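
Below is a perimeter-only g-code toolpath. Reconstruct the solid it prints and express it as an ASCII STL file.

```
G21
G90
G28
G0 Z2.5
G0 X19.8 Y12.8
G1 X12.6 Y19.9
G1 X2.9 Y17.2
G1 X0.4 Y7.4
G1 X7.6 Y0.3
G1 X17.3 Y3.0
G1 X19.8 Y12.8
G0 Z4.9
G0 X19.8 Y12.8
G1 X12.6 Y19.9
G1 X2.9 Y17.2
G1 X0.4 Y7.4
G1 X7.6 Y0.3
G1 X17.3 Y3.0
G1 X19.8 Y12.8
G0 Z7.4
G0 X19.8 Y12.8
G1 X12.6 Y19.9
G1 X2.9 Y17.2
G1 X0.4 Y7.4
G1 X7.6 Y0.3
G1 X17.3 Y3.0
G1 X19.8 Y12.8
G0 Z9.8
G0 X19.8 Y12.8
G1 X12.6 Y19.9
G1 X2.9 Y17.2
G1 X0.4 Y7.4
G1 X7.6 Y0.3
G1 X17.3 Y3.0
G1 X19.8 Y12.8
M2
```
solid part
  facet normal 0.0000 0.0000 -1.0000
    outer loop
      vertex 2.9 17.2 0.0
      vertex 12.6 19.9 0.0
      vertex 19.8 12.8 0.0
    endloop
  endfacet
  facet normal 0.0000 0.0000 -1.0000
    outer loop
      vertex 0.4 7.4 0.0
      vertex 2.9 17.2 0.0
      vertex 19.8 12.8 0.0
    endloop
  endfacet
  facet normal 0.0000 0.0000 -1.0000
    outer loop
      vertex 7.6 0.3 0.0
      vertex 0.4 7.4 0.0
      vertex 19.8 12.8 0.0
    endloop
  endfacet
  facet normal 0.0000 0.0000 -1.0000
    outer loop
      vertex 17.3 3.0 0.0
      vertex 7.6 0.3 0.0
      vertex 19.8 12.8 0.0
    endloop
  endfacet
  facet normal 0.0000 0.0000 1.0000
    outer loop
      vertex 19.8 12.8 9.8
      vertex 12.6 19.9 9.8
      vertex 2.9 17.2 9.8
    endloop
  endfacet
  facet normal 0.0000 0.0000 1.0000
    outer loop
      vertex 19.8 12.8 9.8
      vertex 2.9 17.2 9.8
      vertex 0.4 7.4 9.8
    endloop
  endfacet
  facet normal 0.0000 0.0000 1.0000
    outer loop
      vertex 19.8 12.8 9.8
      vertex 0.4 7.4 9.8
      vertex 7.6 0.3 9.8
    endloop
  endfacet
  facet normal 0.0000 0.0000 1.0000
    outer loop
      vertex 19.8 12.8 9.8
      vertex 7.6 0.3 9.8
      vertex 17.3 3.0 9.8
    endloop
  endfacet
  facet normal 0.7021 0.7120 0.0000
    outer loop
      vertex 19.8 12.8 0.0
      vertex 12.6 19.9 0.0
      vertex 12.6 19.9 9.8
    endloop
  endfacet
  facet normal 0.7021 0.7120 0.0000
    outer loop
      vertex 19.8 12.8 0.0
      vertex 12.6 19.9 9.8
      vertex 19.8 12.8 9.8
    endloop
  endfacet
  facet normal -0.2682 0.9634 0.0000
    outer loop
      vertex 12.6 19.9 0.0
      vertex 2.9 17.2 0.0
      vertex 2.9 17.2 9.8
    endloop
  endfacet
  facet normal -0.2682 0.9634 0.0000
    outer loop
      vertex 12.6 19.9 0.0
      vertex 2.9 17.2 9.8
      vertex 12.6 19.9 9.8
    endloop
  endfacet
  facet normal -0.9690 0.2472 0.0000
    outer loop
      vertex 2.9 17.2 0.0
      vertex 0.4 7.4 0.0
      vertex 0.4 7.4 9.8
    endloop
  endfacet
  facet normal -0.9690 0.2472 0.0000
    outer loop
      vertex 2.9 17.2 0.0
      vertex 0.4 7.4 9.8
      vertex 2.9 17.2 9.8
    endloop
  endfacet
  facet normal -0.7021 -0.7120 0.0000
    outer loop
      vertex 0.4 7.4 0.0
      vertex 7.6 0.3 0.0
      vertex 7.6 0.3 9.8
    endloop
  endfacet
  facet normal -0.7021 -0.7120 0.0000
    outer loop
      vertex 0.4 7.4 0.0
      vertex 7.6 0.3 9.8
      vertex 0.4 7.4 9.8
    endloop
  endfacet
  facet normal 0.2682 -0.9634 0.0000
    outer loop
      vertex 7.6 0.3 0.0
      vertex 17.3 3.0 0.0
      vertex 17.3 3.0 9.8
    endloop
  endfacet
  facet normal 0.2682 -0.9634 0.0000
    outer loop
      vertex 7.6 0.3 0.0
      vertex 17.3 3.0 9.8
      vertex 7.6 0.3 9.8
    endloop
  endfacet
  facet normal 0.9690 -0.2472 0.0000
    outer loop
      vertex 17.3 3.0 0.0
      vertex 19.8 12.8 0.0
      vertex 19.8 12.8 9.8
    endloop
  endfacet
  facet normal 0.9690 -0.2472 0.0000
    outer loop
      vertex 17.3 3.0 0.0
      vertex 19.8 12.8 9.8
      vertex 17.3 3.0 9.8
    endloop
  endfacet
endsolid part

The G0 Z moves step by Δz≈2.5 mm. Every layer's G1 loop is the same polygon, so the solid is a straight extrusion of it from z=0 to z≈9.8. Closing with flat bottom and top caps and triangulating gives 20 facets — a regular 6-sided prism (a cylinder approximated with 6 flat sides), circumscribed radius ≈ 10.1 mm, height ≈ 9.8 mm.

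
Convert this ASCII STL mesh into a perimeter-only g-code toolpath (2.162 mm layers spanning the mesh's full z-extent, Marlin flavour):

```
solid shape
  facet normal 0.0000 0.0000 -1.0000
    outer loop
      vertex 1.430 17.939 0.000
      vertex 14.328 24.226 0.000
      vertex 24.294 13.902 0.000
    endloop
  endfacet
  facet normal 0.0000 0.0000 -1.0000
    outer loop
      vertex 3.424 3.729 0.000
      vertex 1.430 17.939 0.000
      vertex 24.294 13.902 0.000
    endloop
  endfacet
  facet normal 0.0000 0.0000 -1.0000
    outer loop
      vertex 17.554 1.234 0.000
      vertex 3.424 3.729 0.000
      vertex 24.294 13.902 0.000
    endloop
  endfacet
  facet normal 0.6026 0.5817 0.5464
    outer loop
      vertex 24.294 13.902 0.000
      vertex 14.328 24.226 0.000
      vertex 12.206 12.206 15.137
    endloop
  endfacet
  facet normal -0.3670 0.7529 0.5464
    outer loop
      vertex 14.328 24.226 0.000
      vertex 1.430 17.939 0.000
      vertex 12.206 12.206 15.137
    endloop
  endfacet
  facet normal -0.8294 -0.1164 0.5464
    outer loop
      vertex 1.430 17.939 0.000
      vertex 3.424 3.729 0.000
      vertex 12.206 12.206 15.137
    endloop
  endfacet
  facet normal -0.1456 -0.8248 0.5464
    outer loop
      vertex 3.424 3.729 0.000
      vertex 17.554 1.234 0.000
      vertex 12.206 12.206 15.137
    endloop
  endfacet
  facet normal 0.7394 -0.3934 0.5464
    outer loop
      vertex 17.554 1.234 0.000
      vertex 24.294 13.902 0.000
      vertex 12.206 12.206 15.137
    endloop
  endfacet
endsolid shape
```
; perimeter-only toolpath
G21 ; units = mm
G90 ; absolute positioning
G28 ; home
; layer 1
G0 Z2.162
G0 X22.567 Y13.660
G1 X14.025 Y22.509
G1 X2.969 Y17.120
G1 X4.679 Y4.940
G1 X16.790 Y2.801
G1 X22.567 Y13.660
; layer 2
G0 Z4.325
G0 X20.840 Y13.417
G1 X13.722 Y20.792
G1 X4.509 Y16.301
G1 X5.933 Y6.151
G1 X16.026 Y4.369
G1 X20.840 Y13.417
; layer 3
G0 Z6.487
G0 X19.113 Y13.175
G1 X13.419 Y19.075
G1 X6.048 Y15.482
G1 X7.188 Y7.362
G1 X15.262 Y5.936
G1 X19.113 Y13.175
; layer 4
G0 Z8.650
G0 X17.387 Y12.933
G1 X13.115 Y17.357
G1 X7.588 Y14.663
G1 X8.442 Y8.573
G1 X14.498 Y7.504
G1 X17.387 Y12.933
; layer 5
G0 Z10.812
G0 X15.660 Y12.691
G1 X12.812 Y15.640
G1 X9.127 Y13.844
G1 X9.697 Y9.784
G1 X13.734 Y9.071
G1 X15.660 Y12.691
; layer 6
G0 Z12.975
G0 X13.933 Y12.448
G1 X12.509 Y13.923
G1 X10.667 Y13.025
G1 X10.951 Y10.995
G1 X12.970 Y10.639
G1 X13.933 Y12.448
M2 ; end

The solid is a regular 5-sided pyramid, base circumscribed radius ≈ 12.2 mm, apex at z ≈ 15.1 mm. Slicing at Δz = 2.162 mm — 7 equal slices spanning the solid's height, so layer i sits at z = i·h/7 — gives 6 non-empty perimeters. Each is a 5-segment closed polygon; G0 lifts to the layer z and rapids to the start vertex, then G1 traces the edges. The cross-section shrinks linearly with z (the slice at the apex is degenerate and omitted).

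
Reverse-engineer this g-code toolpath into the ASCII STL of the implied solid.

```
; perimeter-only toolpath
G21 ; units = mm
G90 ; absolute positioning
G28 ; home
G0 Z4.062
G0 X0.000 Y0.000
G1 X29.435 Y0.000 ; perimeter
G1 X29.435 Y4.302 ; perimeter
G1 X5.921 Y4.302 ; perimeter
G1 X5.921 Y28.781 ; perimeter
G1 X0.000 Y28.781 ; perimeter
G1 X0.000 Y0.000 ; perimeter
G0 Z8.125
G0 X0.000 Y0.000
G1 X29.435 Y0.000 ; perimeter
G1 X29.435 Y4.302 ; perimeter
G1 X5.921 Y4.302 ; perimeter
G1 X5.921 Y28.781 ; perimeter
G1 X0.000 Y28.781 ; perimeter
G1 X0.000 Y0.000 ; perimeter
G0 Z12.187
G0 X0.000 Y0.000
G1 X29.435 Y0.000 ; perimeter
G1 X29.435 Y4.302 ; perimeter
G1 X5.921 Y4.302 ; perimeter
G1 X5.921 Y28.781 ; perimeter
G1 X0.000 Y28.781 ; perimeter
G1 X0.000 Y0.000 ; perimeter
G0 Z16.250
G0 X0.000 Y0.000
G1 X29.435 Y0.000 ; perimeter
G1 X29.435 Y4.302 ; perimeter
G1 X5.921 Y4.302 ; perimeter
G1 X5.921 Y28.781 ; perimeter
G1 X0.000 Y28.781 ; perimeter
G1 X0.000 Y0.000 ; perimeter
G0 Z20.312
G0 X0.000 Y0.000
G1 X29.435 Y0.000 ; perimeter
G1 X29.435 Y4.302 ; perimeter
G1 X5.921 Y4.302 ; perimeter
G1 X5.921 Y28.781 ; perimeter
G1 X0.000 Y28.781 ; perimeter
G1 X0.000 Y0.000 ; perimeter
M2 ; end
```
solid part
  facet normal 0.0000 0.0000 -1.0000
    outer loop
      vertex 29.435 4.302 0.000
      vertex 29.435 0.000 0.000
      vertex 0.000 0.000 0.000
    endloop
  endfacet
  facet normal 0.0000 0.0000 -1.0000
    outer loop
      vertex 5.921 4.302 0.000
      vertex 29.435 4.302 0.000
      vertex 0.000 0.000 0.000
    endloop
  endfacet
  facet normal 0.0000 0.0000 -1.0000
    outer loop
      vertex 5.921 28.781 0.000
      vertex 5.921 4.302 0.000
      vertex 0.000 0.000 0.000
    endloop
  endfacet
  facet normal 0.0000 0.0000 -1.0000
    outer loop
      vertex 0.000 28.781 0.000
      vertex 5.921 28.781 0.000
      vertex 0.000 0.000 0.000
    endloop
  endfacet
  facet normal 0.0000 0.0000 1.0000
    outer loop
      vertex 0.000 0.000 20.312
      vertex 29.435 0.000 20.312
      vertex 29.435 4.302 20.312
    endloop
  endfacet
  facet normal 0.0000 0.0000 1.0000
    outer loop
      vertex 0.000 0.000 20.312
      vertex 29.435 4.302 20.312
      vertex 5.921 4.302 20.312
    endloop
  endfacet
  facet normal 0.0000 0.0000 1.0000
    outer loop
      vertex 0.000 0.000 20.312
      vertex 5.921 4.302 20.312
      vertex 5.921 28.781 20.312
    endloop
  endfacet
  facet normal 0.0000 0.0000 1.0000
    outer loop
      vertex 0.000 0.000 20.312
      vertex 5.921 28.781 20.312
      vertex 0.000 28.781 20.312
    endloop
  endfacet
  facet normal 0.0000 -1.0000 0.0000
    outer loop
      vertex 0.000 0.000 0.000
      vertex 29.435 0.000 0.000
      vertex 29.435 0.000 20.312
    endloop
  endfacet
  facet normal 0.0000 -1.0000 0.0000
    outer loop
      vertex 0.000 0.000 0.000
      vertex 29.435 0.000 20.312
      vertex 0.000 0.000 20.312
    endloop
  endfacet
  facet normal 1.0000 0.0000 0.0000
    outer loop
      vertex 29.435 0.000 0.000
      vertex 29.435 4.302 0.000
      vertex 29.435 4.302 20.312
    endloop
  endfacet
  facet normal 1.0000 0.0000 0.0000
    outer loop
      vertex 29.435 0.000 0.000
      vertex 29.435 4.302 20.312
      vertex 29.435 0.000 20.312
    endloop
  endfacet
  facet normal 0.0000 1.0000 0.0000
    outer loop
      vertex 29.435 4.302 0.000
      vertex 5.921 4.302 0.000
      vertex 5.921 4.302 20.312
    endloop
  endfacet
  facet normal 0.0000 1.0000 0.0000
    outer loop
      vertex 29.435 4.302 0.000
      vertex 5.921 4.302 20.312
      vertex 29.435 4.302 20.312
    endloop
  endfacet
  facet normal 1.0000 0.0000 0.0000
    outer loop
      vertex 5.921 4.302 0.000
      vertex 5.921 28.781 0.000
      vertex 5.921 28.781 20.312
    endloop
  endfacet
  facet normal 1.0000 0.0000 0.0000
    outer loop
      vertex 5.921 4.302 0.000
      vertex 5.921 28.781 20.312
      vertex 5.921 4.302 20.312
    endloop
  endfacet
  facet normal 0.0000 1.0000 0.0000
    outer loop
      vertex 5.921 28.781 0.000
      vertex 0.000 28.781 0.000
      vertex 0.000 28.781 20.312
    endloop
  endfacet
  facet normal 0.0000 1.0000 0.0000
    outer loop
      vertex 5.921 28.781 0.000
      vertex 0.000 28.781 20.312
      vertex 5.921 28.781 20.312
    endloop
  endfacet
  facet normal -1.0000 0.0000 0.0000
    outer loop
      vertex 0.000 28.781 0.000
      vertex 0.000 0.000 0.000
      vertex 0.000 0.000 20.312
    endloop
  endfacet
  facet normal -1.0000 0.0000 0.0000
    outer loop
      vertex 0.000 28.781 0.000
      vertex 0.000 0.000 20.312
      vertex 0.000 28.781 20.312
    endloop
  endfacet
endsolid part

The G0 Z moves step by Δz≈4.062 mm. Every layer's G1 loop is the same polygon, so the solid is a straight extrusion of it from z=0 to z≈20.3. Closing with flat bottom and top caps and triangulating gives 20 facets — an L-shaped prism: outer 29.4 × 28.8 mm, arm thicknesses ≈ 4.3 mm (horizontal) and 5.92 mm (vertical), extruded 20.3 mm in z.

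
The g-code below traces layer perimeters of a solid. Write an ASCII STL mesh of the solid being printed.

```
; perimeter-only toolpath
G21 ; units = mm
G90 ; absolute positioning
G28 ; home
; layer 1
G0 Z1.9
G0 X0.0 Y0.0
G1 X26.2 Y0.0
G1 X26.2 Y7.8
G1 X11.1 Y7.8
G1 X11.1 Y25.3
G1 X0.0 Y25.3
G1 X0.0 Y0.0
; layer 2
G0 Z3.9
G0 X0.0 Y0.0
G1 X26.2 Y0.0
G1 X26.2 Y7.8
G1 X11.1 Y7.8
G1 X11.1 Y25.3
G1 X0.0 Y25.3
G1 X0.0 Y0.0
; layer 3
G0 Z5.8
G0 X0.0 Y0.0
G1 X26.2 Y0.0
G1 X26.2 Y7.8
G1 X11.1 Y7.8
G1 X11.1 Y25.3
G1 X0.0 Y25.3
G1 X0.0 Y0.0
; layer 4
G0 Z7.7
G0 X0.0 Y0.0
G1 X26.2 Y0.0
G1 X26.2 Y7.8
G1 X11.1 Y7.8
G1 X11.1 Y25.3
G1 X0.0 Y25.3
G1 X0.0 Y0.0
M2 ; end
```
solid part
  facet normal 0.0000 0.0000 -1.0000
    outer loop
      vertex 26.2 7.8 0.0
      vertex 26.2 0.0 0.0
      vertex 0.0 0.0 0.0
    endloop
  endfacet
  facet normal 0.0000 0.0000 -1.0000
    outer loop
      vertex 11.1 7.8 0.0
      vertex 26.2 7.8 0.0
      vertex 0.0 0.0 0.0
    endloop
  endfacet
  facet normal 0.0000 0.0000 -1.0000
    outer loop
      vertex 11.1 25.3 0.0
      vertex 11.1 7.8 0.0
      vertex 0.0 0.0 0.0
    endloop
  endfacet
  facet normal 0.0000 0.0000 -1.0000
    outer loop
      vertex 0.0 25.3 0.0
      vertex 11.1 25.3 0.0
      vertex 0.0 0.0 0.0
    endloop
  endfacet
  facet normal 0.0000 0.0000 1.0000
    outer loop
      vertex 0.0 0.0 7.7
      vertex 26.2 0.0 7.7
      vertex 26.2 7.8 7.7
    endloop
  endfacet
  facet normal 0.0000 0.0000 1.0000
    outer loop
      vertex 0.0 0.0 7.7
      vertex 26.2 7.8 7.7
      vertex 11.1 7.8 7.7
    endloop
  endfacet
  facet normal 0.0000 0.0000 1.0000
    outer loop
      vertex 0.0 0.0 7.7
      vertex 11.1 7.8 7.7
      vertex 11.1 25.3 7.7
    endloop
  endfacet
  facet normal 0.0000 0.0000 1.0000
    outer loop
      vertex 0.0 0.0 7.7
      vertex 11.1 25.3 7.7
      vertex 0.0 25.3 7.7
    endloop
  endfacet
  facet normal 0.0000 -1.0000 0.0000
    outer loop
      vertex 0.0 0.0 0.0
      vertex 26.2 0.0 0.0
      vertex 26.2 0.0 7.7
    endloop
  endfacet
  facet normal 0.0000 -1.0000 0.0000
    outer loop
      vertex 0.0 0.0 0.0
      vertex 26.2 0.0 7.7
      vertex 0.0 0.0 7.7
    endloop
  endfacet
  facet normal 1.0000 0.0000 0.0000
    outer loop
      vertex 26.2 0.0 0.0
      vertex 26.2 7.8 0.0
      vertex 26.2 7.8 7.7
    endloop
  endfacet
  facet normal 1.0000 0.0000 0.0000
    outer loop
      vertex 26.2 0.0 0.0
      vertex 26.2 7.8 7.7
      vertex 26.2 0.0 7.7
    endloop
  endfacet
  facet normal 0.0000 1.0000 0.0000
    outer loop
      vertex 26.2 7.8 0.0
      vertex 11.1 7.8 0.0
      vertex 11.1 7.8 7.7
    endloop
  endfacet
  facet normal 0.0000 1.0000 0.0000
    outer loop
      vertex 26.2 7.8 0.0
      vertex 11.1 7.8 7.7
      vertex 26.2 7.8 7.7
    endloop
  endfacet
  facet normal 1.0000 0.0000 0.0000
    outer loop
      vertex 11.1 7.8 0.0
      vertex 11.1 25.3 0.0
      vertex 11.1 25.3 7.7
    endloop
  endfacet
  facet normal 1.0000 0.0000 0.0000
    outer loop
      vertex 11.1 7.8 0.0
      vertex 11.1 25.3 7.7
      vertex 11.1 7.8 7.7
    endloop
  endfacet
  facet normal 0.0000 1.0000 0.0000
    outer loop
      vertex 11.1 25.3 0.0
      vertex 0.0 25.3 0.0
      vertex 0.0 25.3 7.7
    endloop
  endfacet
  facet normal 0.0000 1.0000 0.0000
    outer loop
      vertex 11.1 25.3 0.0
      vertex 0.0 25.3 7.7
      vertex 11.1 25.3 7.7
    endloop
  endfacet
  facet normal -1.0000 0.0000 0.0000
    outer loop
      vertex 0.0 25.3 0.0
      vertex 0.0 0.0 0.0
      vertex 0.0 0.0 7.7
    endloop
  endfacet
  facet normal -1.0000 0.0000 0.0000
    outer loop
      vertex 0.0 25.3 0.0
      vertex 0.0 0.0 7.7
      vertex 0.0 25.3 7.7
    endloop
  endfacet
endsolid part

The G0 Z moves step by Δz≈1.9 mm. Every layer's G1 loop is the same polygon, so the solid is a straight extrusion of it from z=0 to z≈7.7. Closing with flat bottom and top caps and triangulating gives 20 facets — an L-shaped prism: outer 26.2 × 25.3 mm, arm thicknesses ≈ 7.8 mm (horizontal) and 11.1 mm (vertical), extruded 7.7 mm in z.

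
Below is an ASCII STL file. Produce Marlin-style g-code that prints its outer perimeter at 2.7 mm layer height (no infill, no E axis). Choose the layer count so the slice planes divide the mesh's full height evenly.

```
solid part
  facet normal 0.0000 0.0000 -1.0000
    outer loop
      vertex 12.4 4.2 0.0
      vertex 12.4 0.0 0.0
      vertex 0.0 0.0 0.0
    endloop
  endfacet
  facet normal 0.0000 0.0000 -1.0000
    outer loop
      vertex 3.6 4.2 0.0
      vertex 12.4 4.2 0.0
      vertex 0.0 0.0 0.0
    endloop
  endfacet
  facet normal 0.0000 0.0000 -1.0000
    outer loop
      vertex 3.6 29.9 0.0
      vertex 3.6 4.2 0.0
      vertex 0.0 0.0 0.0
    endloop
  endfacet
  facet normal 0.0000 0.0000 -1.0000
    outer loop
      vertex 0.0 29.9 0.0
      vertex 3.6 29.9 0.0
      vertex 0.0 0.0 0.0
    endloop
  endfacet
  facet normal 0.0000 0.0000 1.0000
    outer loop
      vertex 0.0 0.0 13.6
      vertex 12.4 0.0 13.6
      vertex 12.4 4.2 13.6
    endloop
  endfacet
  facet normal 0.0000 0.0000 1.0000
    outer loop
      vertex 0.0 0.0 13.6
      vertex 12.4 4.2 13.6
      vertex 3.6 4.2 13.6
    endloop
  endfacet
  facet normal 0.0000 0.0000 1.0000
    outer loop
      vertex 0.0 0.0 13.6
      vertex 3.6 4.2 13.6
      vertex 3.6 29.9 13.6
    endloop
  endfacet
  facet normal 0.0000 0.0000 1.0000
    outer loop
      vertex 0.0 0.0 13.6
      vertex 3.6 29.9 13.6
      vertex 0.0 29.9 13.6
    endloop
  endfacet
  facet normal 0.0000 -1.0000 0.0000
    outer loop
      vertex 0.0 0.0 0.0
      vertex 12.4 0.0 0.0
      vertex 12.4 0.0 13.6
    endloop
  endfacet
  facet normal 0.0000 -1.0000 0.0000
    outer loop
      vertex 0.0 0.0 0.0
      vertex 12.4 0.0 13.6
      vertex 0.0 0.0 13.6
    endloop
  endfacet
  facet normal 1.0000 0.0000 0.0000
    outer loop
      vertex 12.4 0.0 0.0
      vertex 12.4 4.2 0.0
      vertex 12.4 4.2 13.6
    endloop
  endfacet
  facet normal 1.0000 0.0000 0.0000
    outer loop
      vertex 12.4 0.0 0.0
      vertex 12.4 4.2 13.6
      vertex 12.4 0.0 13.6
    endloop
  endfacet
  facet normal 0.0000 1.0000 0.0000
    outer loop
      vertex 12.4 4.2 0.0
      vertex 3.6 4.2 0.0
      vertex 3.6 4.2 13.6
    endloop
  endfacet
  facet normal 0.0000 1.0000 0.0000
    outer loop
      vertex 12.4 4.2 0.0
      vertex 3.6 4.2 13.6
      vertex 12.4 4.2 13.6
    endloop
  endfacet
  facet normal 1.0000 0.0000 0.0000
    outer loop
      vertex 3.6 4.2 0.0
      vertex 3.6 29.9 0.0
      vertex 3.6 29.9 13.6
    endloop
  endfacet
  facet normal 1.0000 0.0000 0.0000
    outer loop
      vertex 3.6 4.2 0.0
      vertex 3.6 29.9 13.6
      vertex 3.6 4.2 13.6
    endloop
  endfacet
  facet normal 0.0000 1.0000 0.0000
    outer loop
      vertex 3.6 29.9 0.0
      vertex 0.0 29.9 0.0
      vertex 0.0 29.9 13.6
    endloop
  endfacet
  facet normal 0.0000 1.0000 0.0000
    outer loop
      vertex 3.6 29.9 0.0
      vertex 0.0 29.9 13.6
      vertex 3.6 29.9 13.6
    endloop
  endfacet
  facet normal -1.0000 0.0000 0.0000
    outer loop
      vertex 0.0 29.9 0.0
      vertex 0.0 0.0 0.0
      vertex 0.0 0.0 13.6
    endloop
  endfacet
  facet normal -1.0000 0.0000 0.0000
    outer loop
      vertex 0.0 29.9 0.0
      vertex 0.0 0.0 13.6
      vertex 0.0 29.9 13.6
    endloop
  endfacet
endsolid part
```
; perimeter-only toolpath
G21 ; units = mm
G90 ; absolute positioning
G28 ; home
; layer 1
G0 Z2.7
G0 X0.0 Y0.0
G1 X12.4 Y0.0
G1 X12.4 Y4.2
G1 X3.6 Y4.2
G1 X3.6 Y29.9
G1 X0.0 Y29.9
G1 X0.0 Y0.0
; layer 2
G0 Z5.4
G0 X0.0 Y0.0
G1 X12.4 Y0.0
G1 X12.4 Y4.2
G1 X3.6 Y4.2
G1 X3.6 Y29.9
G1 X0.0 Y29.9
G1 X0.0 Y0.0
; layer 3
G0 Z8.2
G0 X0.0 Y0.0
G1 X12.4 Y0.0
G1 X12.4 Y4.2
G1 X3.6 Y4.2
G1 X3.6 Y29.9
G1 X0.0 Y29.9
G1 X0.0 Y0.0
; layer 4
G0 Z10.9
G0 X0.0 Y0.0
G1 X12.4 Y0.0
G1 X12.4 Y4.2
G1 X3.6 Y4.2
G1 X3.6 Y29.9
G1 X0.0 Y29.9
G1 X0.0 Y0.0
; layer 5
G0 Z13.6
G0 X0.0 Y0.0
G1 X12.4 Y0.0
G1 X12.4 Y4.2
G1 X3.6 Y4.2
G1 X3.6 Y29.9
G1 X0.0 Y29.9
G1 X0.0 Y0.0
M2 ; end

The solid is an L-shaped prism: outer 12.4 × 29.9 mm, arm thicknesses ≈ 4.2 mm (horizontal) and 3.6 mm (vertical), extruded 13.6 mm in z. Slicing at Δz = 2.7 mm — 5 equal slices spanning the solid's height, so layer i sits at z = i·h/5 — gives 5 non-empty perimeters. Each is a 6-segment closed polygon; G0 lifts to the layer z and rapids to the start vertex, then G1 traces the edges.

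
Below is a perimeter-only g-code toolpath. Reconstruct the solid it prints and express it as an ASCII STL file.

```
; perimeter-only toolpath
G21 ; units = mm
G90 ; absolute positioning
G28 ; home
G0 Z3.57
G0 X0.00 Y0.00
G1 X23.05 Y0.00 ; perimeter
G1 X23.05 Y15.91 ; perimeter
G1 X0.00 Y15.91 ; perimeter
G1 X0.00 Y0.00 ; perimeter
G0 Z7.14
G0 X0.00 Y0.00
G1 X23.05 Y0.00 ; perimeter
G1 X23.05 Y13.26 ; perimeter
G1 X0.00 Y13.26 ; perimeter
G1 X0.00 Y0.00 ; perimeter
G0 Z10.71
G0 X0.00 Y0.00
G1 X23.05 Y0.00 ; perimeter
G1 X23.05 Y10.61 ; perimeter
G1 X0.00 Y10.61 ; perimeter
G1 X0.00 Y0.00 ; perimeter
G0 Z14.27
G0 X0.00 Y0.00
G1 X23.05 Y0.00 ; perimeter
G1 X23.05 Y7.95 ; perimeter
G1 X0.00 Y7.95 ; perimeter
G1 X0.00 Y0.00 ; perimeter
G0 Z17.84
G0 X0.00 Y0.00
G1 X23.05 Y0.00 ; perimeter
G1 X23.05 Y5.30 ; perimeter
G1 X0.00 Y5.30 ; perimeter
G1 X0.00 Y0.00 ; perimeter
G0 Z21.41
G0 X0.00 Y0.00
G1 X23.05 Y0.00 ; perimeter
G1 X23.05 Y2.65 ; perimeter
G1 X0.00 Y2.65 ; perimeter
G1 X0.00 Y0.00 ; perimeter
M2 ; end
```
solid part
  facet normal 0.0000 0.0000 -1.0000
    outer loop
      vertex 23.05 18.56 0.00
      vertex 23.05 0.00 0.00
      vertex 0.00 0.00 0.00
    endloop
  endfacet
  facet normal 0.0000 0.0000 -1.0000
    outer loop
      vertex 0.00 18.56 0.00
      vertex 23.05 18.56 0.00
      vertex 0.00 0.00 0.00
    endloop
  endfacet
  facet normal 0.0000 -1.0000 0.0000
    outer loop
      vertex 0.00 0.00 0.00
      vertex 23.05 0.00 0.00
      vertex 23.05 0.00 24.98
    endloop
  endfacet
  facet normal 0.0000 -1.0000 0.0000
    outer loop
      vertex 0.00 0.00 0.00
      vertex 23.05 0.00 24.98
      vertex 0.00 0.00 24.98
    endloop
  endfacet
  facet normal 0.0000 0.8027 0.5964
    outer loop
      vertex 0.00 0.00 24.98
      vertex 23.05 0.00 24.98
      vertex 23.05 18.56 0.00
    endloop
  endfacet
  facet normal 0.0000 0.8027 0.5964
    outer loop
      vertex 0.00 0.00 24.98
      vertex 23.05 18.56 0.00
      vertex 0.00 18.56 0.00
    endloop
  endfacet
  facet normal -1.0000 0.0000 0.0000
    outer loop
      vertex 0.00 0.00 24.98
      vertex 0.00 18.56 0.00
      vertex 0.00 0.00 0.00
    endloop
  endfacet
  facet normal 1.0000 0.0000 0.0000
    outer loop
      vertex 23.05 0.00 0.00
      vertex 23.05 18.56 0.00
      vertex 23.05 0.00 24.98
    endloop
  endfacet
endsolid part

The G0 Z moves step by Δz≈3.57 mm. The G1 loops shrink linearly with z, so the solid tapers from its base footprint up to z≈25. Closing with a flat bottom cap and the tapered top and triangulating gives 8 facets — a wedge (ramp): 23.1 × 18.6 mm base, rising to 25 mm along the y=0 edge and sloping linearly to z=0 at y=18.6.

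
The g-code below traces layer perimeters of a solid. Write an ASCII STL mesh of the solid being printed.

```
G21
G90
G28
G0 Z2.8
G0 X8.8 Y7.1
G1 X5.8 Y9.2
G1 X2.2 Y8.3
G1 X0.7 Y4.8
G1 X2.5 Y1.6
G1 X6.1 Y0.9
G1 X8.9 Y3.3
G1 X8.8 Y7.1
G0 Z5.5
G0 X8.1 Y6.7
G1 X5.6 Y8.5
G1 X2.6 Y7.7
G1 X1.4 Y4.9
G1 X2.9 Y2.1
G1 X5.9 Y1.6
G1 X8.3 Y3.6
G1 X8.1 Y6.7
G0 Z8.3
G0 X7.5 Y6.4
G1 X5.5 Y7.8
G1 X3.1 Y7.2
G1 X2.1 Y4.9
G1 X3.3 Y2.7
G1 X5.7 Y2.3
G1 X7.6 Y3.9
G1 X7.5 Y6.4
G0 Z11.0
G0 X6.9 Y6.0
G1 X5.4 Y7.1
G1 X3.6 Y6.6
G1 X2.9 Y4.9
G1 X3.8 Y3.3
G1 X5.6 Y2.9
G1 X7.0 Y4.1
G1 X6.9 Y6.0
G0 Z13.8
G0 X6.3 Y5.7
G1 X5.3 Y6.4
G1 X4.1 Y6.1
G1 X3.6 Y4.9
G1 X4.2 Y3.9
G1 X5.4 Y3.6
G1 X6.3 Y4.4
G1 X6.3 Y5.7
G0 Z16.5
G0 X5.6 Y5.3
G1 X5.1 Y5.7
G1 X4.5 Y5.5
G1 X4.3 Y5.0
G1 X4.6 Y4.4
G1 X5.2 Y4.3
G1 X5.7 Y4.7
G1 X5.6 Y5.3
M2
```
solid part
  facet normal 0.0000 0.0000 -1.0000
    outer loop
      vertex 1.7 8.8 0.0
      vertex 5.9 9.9 0.0
      vertex 9.4 7.4 0.0
    endloop
  endfacet
  facet normal 0.0000 0.0000 -1.0000
    outer loop
      vertex 0.0 4.8 0.0
      vertex 1.7 8.8 0.0
      vertex 9.4 7.4 0.0
    endloop
  endfacet
  facet normal 0.0000 0.0000 -1.0000
    outer loop
      vertex 2.1 1.0 0.0
      vertex 0.0 4.8 0.0
      vertex 9.4 7.4 0.0
    endloop
  endfacet
  facet normal 0.0000 0.0000 -1.0000
    outer loop
      vertex 6.3 0.2 0.0
      vertex 2.1 1.0 0.0
      vertex 9.4 7.4 0.0
    endloop
  endfacet
  facet normal 0.0000 0.0000 -1.0000
    outer loop
      vertex 9.6 3.0 0.0
      vertex 6.3 0.2 0.0
      vertex 9.4 7.4 0.0
    endloop
  endfacet
  facet normal 0.5660 0.7924 0.2276
    outer loop
      vertex 9.4 7.4 0.0
      vertex 5.9 9.9 0.0
      vertex 5.0 5.0 19.3
    endloop
  endfacet
  facet normal -0.2467 0.9420 0.2276
    outer loop
      vertex 5.9 9.9 0.0
      vertex 1.7 8.8 0.0
      vertex 5.0 5.0 19.3
    endloop
  endfacet
  facet normal -0.8960 0.3808 0.2282
    outer loop
      vertex 1.7 8.8 0.0
      vertex 0.0 4.8 0.0
      vertex 5.0 5.0 19.3
    endloop
  endfacet
  facet normal -0.8526 -0.4712 0.2258
    outer loop
      vertex 0.0 4.8 0.0
      vertex 2.1 1.0 0.0
      vertex 5.0 5.0 19.3
    endloop
  endfacet
  facet normal -0.1823 -0.9570 0.2257
    outer loop
      vertex 2.1 1.0 0.0
      vertex 6.3 0.2 0.0
      vertex 5.0 5.0 19.3
    endloop
  endfacet
  facet normal 0.6301 -0.7426 0.2271
    outer loop
      vertex 6.3 0.2 0.0
      vertex 9.6 3.0 0.0
      vertex 5.0 5.0 19.3
    endloop
  endfacet
  facet normal 0.9728 0.0442 0.2273
    outer loop
      vertex 9.6 3.0 0.0
      vertex 9.4 7.4 0.0
      vertex 5.0 5.0 19.3
    endloop
  endfacet
endsolid part

The G0 Z moves step by Δz≈2.8 mm. The G1 loops shrink linearly with z, so the solid tapers from its base footprint up to z≈19.3. Closing with a flat bottom cap and the tapered top and triangulating gives 12 facets — a regular 7-sided pyramid, base circumscribed radius ≈ 5 mm, apex at z ≈ 19.3 mm.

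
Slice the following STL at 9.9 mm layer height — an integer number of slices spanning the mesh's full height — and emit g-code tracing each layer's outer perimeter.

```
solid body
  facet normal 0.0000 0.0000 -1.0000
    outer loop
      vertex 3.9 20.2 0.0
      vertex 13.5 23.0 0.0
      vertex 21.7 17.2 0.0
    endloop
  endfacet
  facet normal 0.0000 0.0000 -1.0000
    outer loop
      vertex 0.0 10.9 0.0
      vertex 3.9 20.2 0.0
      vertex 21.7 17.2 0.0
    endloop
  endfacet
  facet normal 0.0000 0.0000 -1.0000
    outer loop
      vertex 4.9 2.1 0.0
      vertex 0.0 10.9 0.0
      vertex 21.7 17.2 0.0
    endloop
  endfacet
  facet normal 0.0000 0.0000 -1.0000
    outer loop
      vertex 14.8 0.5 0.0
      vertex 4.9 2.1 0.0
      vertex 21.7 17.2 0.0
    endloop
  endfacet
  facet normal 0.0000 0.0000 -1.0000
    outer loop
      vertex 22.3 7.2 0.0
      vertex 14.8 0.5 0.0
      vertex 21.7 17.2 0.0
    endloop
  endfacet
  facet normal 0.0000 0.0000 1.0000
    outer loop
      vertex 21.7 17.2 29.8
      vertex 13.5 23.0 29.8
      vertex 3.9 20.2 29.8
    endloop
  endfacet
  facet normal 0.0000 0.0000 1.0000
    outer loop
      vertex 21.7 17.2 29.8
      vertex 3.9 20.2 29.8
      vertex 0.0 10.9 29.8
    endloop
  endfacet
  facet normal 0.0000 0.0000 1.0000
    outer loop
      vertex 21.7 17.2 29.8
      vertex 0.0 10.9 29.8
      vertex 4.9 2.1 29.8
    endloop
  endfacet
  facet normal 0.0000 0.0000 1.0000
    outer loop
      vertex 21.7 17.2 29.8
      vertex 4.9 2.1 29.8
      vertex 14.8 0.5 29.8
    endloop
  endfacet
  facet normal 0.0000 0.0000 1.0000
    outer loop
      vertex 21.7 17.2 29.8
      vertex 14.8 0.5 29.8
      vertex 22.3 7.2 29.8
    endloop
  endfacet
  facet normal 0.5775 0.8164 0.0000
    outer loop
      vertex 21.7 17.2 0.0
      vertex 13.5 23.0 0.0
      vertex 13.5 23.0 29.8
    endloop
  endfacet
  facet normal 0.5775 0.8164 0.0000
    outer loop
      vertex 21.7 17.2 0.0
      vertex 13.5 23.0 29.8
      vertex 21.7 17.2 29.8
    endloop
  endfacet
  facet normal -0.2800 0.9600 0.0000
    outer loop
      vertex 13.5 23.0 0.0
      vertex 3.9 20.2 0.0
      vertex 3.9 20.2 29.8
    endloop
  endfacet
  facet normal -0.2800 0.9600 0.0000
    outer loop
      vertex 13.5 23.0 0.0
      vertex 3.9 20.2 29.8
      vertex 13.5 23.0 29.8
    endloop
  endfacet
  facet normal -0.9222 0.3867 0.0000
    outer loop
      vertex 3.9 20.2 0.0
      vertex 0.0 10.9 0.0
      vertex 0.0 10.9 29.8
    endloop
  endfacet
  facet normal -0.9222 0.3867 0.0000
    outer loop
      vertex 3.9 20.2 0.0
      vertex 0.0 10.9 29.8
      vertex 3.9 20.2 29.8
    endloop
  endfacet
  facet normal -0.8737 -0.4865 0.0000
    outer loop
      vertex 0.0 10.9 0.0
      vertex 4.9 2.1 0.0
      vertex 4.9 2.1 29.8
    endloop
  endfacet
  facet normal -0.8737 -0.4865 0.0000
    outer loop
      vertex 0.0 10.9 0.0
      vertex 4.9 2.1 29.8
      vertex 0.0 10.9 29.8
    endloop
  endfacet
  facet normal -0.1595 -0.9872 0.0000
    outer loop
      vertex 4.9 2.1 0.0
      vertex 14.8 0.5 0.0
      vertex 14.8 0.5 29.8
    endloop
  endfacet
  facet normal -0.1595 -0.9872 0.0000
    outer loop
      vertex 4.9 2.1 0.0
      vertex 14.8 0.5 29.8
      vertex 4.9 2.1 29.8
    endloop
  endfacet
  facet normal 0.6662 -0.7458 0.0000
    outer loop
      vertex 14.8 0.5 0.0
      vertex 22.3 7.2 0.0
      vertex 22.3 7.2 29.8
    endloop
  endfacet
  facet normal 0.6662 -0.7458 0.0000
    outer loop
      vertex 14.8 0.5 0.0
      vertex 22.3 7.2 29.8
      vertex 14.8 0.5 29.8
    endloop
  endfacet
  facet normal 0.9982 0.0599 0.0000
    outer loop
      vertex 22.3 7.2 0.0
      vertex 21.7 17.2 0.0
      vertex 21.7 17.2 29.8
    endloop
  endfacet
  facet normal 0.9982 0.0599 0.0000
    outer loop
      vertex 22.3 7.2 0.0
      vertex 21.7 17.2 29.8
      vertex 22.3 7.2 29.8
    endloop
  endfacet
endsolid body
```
; perimeter-only toolpath
G21 ; units = mm
G90 ; absolute positioning
G28 ; home
; layer 1
G0 Z9.9
G0 X21.7 Y17.2
G1 X13.5 Y23.0
G1 X3.9 Y20.2
G1 X0.0 Y10.9
G1 X4.9 Y2.1
G1 X14.8 Y0.5
G1 X22.3 Y7.2
G1 X21.7 Y17.2
; layer 2
G0 Z19.9
G0 X21.7 Y17.2
G1 X13.5 Y23.0
G1 X3.9 Y20.2
G1 X0.0 Y10.9
G1 X4.9 Y2.1
G1 X14.8 Y0.5
G1 X22.3 Y7.2
G1 X21.7 Y17.2
; layer 3
G0 Z29.8
G0 X21.7 Y17.2
G1 X13.5 Y23.0
G1 X3.9 Y20.2
G1 X0.0 Y10.9
G1 X4.9 Y2.1
G1 X14.8 Y0.5
G1 X22.3 Y7.2
G1 X21.7 Y17.2
M2 ; end

The solid is a regular 7-sided prism (a cylinder approximated with 7 flat sides), circumscribed radius ≈ 11.6 mm, height ≈ 29.8 mm. Slicing at Δz = 9.9 mm — 3 equal slices spanning the solid's height, so layer i sits at z = i·h/3 — gives 3 non-empty perimeters. Each is a 7-segment closed polygon; G0 lifts to the layer z and rapids to the start vertex, then G1 traces the edges.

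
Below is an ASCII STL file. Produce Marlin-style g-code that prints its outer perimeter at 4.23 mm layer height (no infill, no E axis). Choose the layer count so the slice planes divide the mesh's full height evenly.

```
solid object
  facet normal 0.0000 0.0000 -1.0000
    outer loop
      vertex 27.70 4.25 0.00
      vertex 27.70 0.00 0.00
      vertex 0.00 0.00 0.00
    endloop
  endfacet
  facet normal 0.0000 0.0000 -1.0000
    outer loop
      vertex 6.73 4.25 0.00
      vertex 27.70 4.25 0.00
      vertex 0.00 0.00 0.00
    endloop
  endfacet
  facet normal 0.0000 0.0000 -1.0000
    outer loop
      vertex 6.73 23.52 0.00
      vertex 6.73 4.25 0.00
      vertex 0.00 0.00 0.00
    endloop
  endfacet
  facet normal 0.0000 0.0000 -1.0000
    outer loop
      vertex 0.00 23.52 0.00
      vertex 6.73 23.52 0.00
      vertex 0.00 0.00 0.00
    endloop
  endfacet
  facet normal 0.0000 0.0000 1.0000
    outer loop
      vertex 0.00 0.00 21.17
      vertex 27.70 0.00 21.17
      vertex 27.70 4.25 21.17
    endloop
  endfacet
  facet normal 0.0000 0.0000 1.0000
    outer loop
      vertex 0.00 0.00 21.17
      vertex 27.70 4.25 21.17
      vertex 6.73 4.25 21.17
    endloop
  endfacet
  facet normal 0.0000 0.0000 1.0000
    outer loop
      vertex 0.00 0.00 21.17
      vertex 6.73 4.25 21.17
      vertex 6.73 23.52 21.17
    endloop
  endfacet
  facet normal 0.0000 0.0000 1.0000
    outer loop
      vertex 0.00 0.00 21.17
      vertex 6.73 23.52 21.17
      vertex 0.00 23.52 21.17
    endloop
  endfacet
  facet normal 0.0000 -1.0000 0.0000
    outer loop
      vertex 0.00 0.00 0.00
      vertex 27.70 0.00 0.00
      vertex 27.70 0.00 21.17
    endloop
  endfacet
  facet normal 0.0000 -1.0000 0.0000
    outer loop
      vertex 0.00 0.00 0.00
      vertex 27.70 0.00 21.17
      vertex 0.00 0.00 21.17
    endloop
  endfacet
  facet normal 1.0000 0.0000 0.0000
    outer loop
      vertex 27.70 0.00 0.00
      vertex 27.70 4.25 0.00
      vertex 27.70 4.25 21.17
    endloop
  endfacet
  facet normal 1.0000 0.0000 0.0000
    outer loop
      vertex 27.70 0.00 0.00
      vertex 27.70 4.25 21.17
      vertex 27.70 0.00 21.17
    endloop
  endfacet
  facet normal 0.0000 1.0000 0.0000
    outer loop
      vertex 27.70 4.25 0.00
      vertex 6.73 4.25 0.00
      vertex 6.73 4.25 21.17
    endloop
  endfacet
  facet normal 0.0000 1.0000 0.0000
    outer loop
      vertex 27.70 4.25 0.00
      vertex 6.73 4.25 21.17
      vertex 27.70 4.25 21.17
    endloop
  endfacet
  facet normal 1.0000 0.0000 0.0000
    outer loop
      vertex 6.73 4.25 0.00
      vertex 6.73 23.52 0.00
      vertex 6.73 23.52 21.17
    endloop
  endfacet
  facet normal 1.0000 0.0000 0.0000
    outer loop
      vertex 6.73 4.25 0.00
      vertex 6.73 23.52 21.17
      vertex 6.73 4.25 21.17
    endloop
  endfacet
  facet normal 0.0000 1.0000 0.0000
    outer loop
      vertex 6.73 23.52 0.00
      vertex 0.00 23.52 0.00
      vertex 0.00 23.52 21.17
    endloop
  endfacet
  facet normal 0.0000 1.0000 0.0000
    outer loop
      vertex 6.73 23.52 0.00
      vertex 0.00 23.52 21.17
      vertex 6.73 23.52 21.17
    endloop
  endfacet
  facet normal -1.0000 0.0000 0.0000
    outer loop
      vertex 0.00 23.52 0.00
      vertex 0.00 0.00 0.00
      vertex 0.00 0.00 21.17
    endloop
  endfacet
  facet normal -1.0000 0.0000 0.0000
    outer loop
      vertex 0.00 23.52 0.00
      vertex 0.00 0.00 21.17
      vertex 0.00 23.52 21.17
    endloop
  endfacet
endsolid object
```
; perimeter-only toolpath
G21 ; units = mm
G90 ; absolute positioning
G28 ; home
; layer 1
G0 Z4.23
G0 X0.00 Y0.00
G1 X27.70 Y0.00
G1 X27.70 Y4.25
G1 X6.73 Y4.25
G1 X6.73 Y23.52
G1 X0.00 Y23.52
G1 X0.00 Y0.00
; layer 2
G0 Z8.47
G0 X0.00 Y0.00
G1 X27.70 Y0.00
G1 X27.70 Y4.25
G1 X6.73 Y4.25
G1 X6.73 Y23.52
G1 X0.00 Y23.52
G1 X0.00 Y0.00
; layer 3
G0 Z12.70
G0 X0.00 Y0.00
G1 X27.70 Y0.00
G1 X27.70 Y4.25
G1 X6.73 Y4.25
G1 X6.73 Y23.52
G1 X0.00 Y23.52
G1 X0.00 Y0.00
; layer 4
G0 Z16.94
G0 X0.00 Y0.00
G1 X27.70 Y0.00
G1 X27.70 Y4.25
G1 X6.73 Y4.25
G1 X6.73 Y23.52
G1 X0.00 Y23.52
G1 X0.00 Y0.00
; layer 5
G0 Z21.17
G0 X0.00 Y0.00
G1 X27.70 Y0.00
G1 X27.70 Y4.25
G1 X6.73 Y4.25
G1 X6.73 Y23.52
G1 X0.00 Y23.52
G1 X0.00 Y0.00
M2 ; end

The solid is an L-shaped prism: outer 27.7 × 23.5 mm, arm thicknesses ≈ 4.25 mm (horizontal) and 6.73 mm (vertical), extruded 21.2 mm in z. Slicing at Δz = 4.23 mm — 5 equal slices spanning the solid's height, so layer i sits at z = i·h/5 — gives 5 non-empty perimeters. Each is a 6-segment closed polygon; G0 lifts to the layer z and rapids to the start vertex, then G1 traces the edges.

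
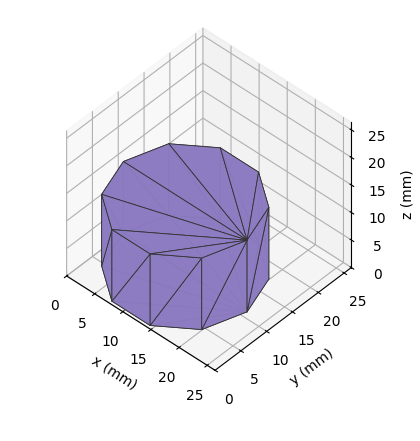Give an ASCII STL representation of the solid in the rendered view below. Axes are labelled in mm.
Reading the render: the shape is a regular 10-sided prism (a cylinder approximated with 10 flat sides), circumscribed radius ≈ 11 mm, height ≈ 13 mm (dimensions read to the nearest mm from the axis ticks). For the STL, each face is triangulated and given an outward normal.

solid part
  facet normal 0.0000 0.0000 -1.0000
    outer loop
      vertex 14.4 21.5 0.0
      vertex 19.9 17.5 0.0
      vertex 22.0 11.0 0.0
    endloop
  endfacet
  facet normal 0.0000 0.0000 -1.0000
    outer loop
      vertex 7.6 21.5 0.0
      vertex 14.4 21.5 0.0
      vertex 22.0 11.0 0.0
    endloop
  endfacet
  facet normal 0.0000 0.0000 -1.0000
    outer loop
      vertex 2.1 17.5 0.0
      vertex 7.6 21.5 0.0
      vertex 22.0 11.0 0.0
    endloop
  endfacet
  facet normal 0.0000 0.0000 -1.0000
    outer loop
      vertex 0.0 11.0 0.0
      vertex 2.1 17.5 0.0
      vertex 22.0 11.0 0.0
    endloop
  endfacet
  facet normal 0.0000 0.0000 -1.0000
    outer loop
      vertex 2.1 4.5 0.0
      vertex 0.0 11.0 0.0
      vertex 22.0 11.0 0.0
    endloop
  endfacet
  facet normal 0.0000 0.0000 -1.0000
    outer loop
      vertex 7.6 0.5 0.0
      vertex 2.1 4.5 0.0
      vertex 22.0 11.0 0.0
    endloop
  endfacet
  facet normal 0.0000 0.0000 -1.0000
    outer loop
      vertex 14.4 0.5 0.0
      vertex 7.6 0.5 0.0
      vertex 22.0 11.0 0.0
    endloop
  endfacet
  facet normal 0.0000 0.0000 -1.0000
    outer loop
      vertex 19.9 4.5 0.0
      vertex 14.4 0.5 0.0
      vertex 22.0 11.0 0.0
    endloop
  endfacet
  facet normal 0.0000 0.0000 1.0000
    outer loop
      vertex 22.0 11.0 13.0
      vertex 19.9 17.5 13.0
      vertex 14.4 21.5 13.0
    endloop
  endfacet
  facet normal 0.0000 0.0000 1.0000
    outer loop
      vertex 22.0 11.0 13.0
      vertex 14.4 21.5 13.0
      vertex 7.6 21.5 13.0
    endloop
  endfacet
  facet normal 0.0000 0.0000 1.0000
    outer loop
      vertex 22.0 11.0 13.0
      vertex 7.6 21.5 13.0
      vertex 2.1 17.5 13.0
    endloop
  endfacet
  facet normal 0.0000 0.0000 1.0000
    outer loop
      vertex 22.0 11.0 13.0
      vertex 2.1 17.5 13.0
      vertex 0.0 11.0 13.0
    endloop
  endfacet
  facet normal 0.0000 0.0000 1.0000
    outer loop
      vertex 22.0 11.0 13.0
      vertex 0.0 11.0 13.0
      vertex 2.1 4.5 13.0
    endloop
  endfacet
  facet normal 0.0000 0.0000 1.0000
    outer loop
      vertex 22.0 11.0 13.0
      vertex 2.1 4.5 13.0
      vertex 7.6 0.5 13.0
    endloop
  endfacet
  facet normal 0.0000 0.0000 1.0000
    outer loop
      vertex 22.0 11.0 13.0
      vertex 7.6 0.5 13.0
      vertex 14.4 0.5 13.0
    endloop
  endfacet
  facet normal 0.0000 0.0000 1.0000
    outer loop
      vertex 22.0 11.0 13.0
      vertex 14.4 0.5 13.0
      vertex 19.9 4.5 13.0
    endloop
  endfacet
  facet normal 0.9516 0.3074 0.0000
    outer loop
      vertex 22.0 11.0 0.0
      vertex 19.9 17.5 0.0
      vertex 19.9 17.5 13.0
    endloop
  endfacet
  facet normal 0.9516 0.3074 0.0000
    outer loop
      vertex 22.0 11.0 0.0
      vertex 19.9 17.5 13.0
      vertex 22.0 11.0 13.0
    endloop
  endfacet
  facet normal 0.5882 0.8087 0.0000
    outer loop
      vertex 19.9 17.5 0.0
      vertex 14.4 21.5 0.0
      vertex 14.4 21.5 13.0
    endloop
  endfacet
  facet normal 0.5882 0.8087 0.0000
    outer loop
      vertex 19.9 17.5 0.0
      vertex 14.4 21.5 13.0
      vertex 19.9 17.5 13.0
    endloop
  endfacet
  facet normal 0.0000 1.0000 0.0000
    outer loop
      vertex 14.4 21.5 0.0
      vertex 7.6 21.5 0.0
      vertex 7.6 21.5 13.0
    endloop
  endfacet
  facet normal 0.0000 1.0000 0.0000
    outer loop
      vertex 14.4 21.5 0.0
      vertex 7.6 21.5 13.0
      vertex 14.4 21.5 13.0
    endloop
  endfacet
  facet normal -0.5882 0.8087 0.0000
    outer loop
      vertex 7.6 21.5 0.0
      vertex 2.1 17.5 0.0
      vertex 2.1 17.5 13.0
    endloop
  endfacet
  facet normal -0.5882 0.8087 0.0000
    outer loop
      vertex 7.6 21.5 0.0
      vertex 2.1 17.5 13.0
      vertex 7.6 21.5 13.0
    endloop
  endfacet
  facet normal -0.9516 0.3074 0.0000
    outer loop
      vertex 2.1 17.5 0.0
      vertex 0.0 11.0 0.0
      vertex 0.0 11.0 13.0
    endloop
  endfacet
  facet normal -0.9516 0.3074 0.0000
    outer loop
      vertex 2.1 17.5 0.0
      vertex 0.0 11.0 13.0
      vertex 2.1 17.5 13.0
    endloop
  endfacet
  facet normal -0.9516 -0.3074 0.0000
    outer loop
      vertex 0.0 11.0 0.0
      vertex 2.1 4.5 0.0
      vertex 2.1 4.5 13.0
    endloop
  endfacet
  facet normal -0.9516 -0.3074 0.0000
    outer loop
      vertex 0.0 11.0 0.0
      vertex 2.1 4.5 13.0
      vertex 0.0 11.0 13.0
    endloop
  endfacet
  facet normal -0.5882 -0.8087 0.0000
    outer loop
      vertex 2.1 4.5 0.0
      vertex 7.6 0.5 0.0
      vertex 7.6 0.5 13.0
    endloop
  endfacet
  facet normal -0.5882 -0.8087 0.0000
    outer loop
      vertex 2.1 4.5 0.0
      vertex 7.6 0.5 13.0
      vertex 2.1 4.5 13.0
    endloop
  endfacet
  facet normal 0.0000 -1.0000 0.0000
    outer loop
      vertex 7.6 0.5 0.0
      vertex 14.4 0.5 0.0
      vertex 14.4 0.5 13.0
    endloop
  endfacet
  facet normal 0.0000 -1.0000 0.0000
    outer loop
      vertex 7.6 0.5 0.0
      vertex 14.4 0.5 13.0
      vertex 7.6 0.5 13.0
    endloop
  endfacet
  facet normal 0.5882 -0.8087 0.0000
    outer loop
      vertex 14.4 0.5 0.0
      vertex 19.9 4.5 0.0
      vertex 19.9 4.5 13.0
    endloop
  endfacet
  facet normal 0.5882 -0.8087 0.0000
    outer loop
      vertex 14.4 0.5 0.0
      vertex 19.9 4.5 13.0
      vertex 14.4 0.5 13.0
    endloop
  endfacet
  facet normal 0.9516 -0.3074 0.0000
    outer loop
      vertex 19.9 4.5 0.0
      vertex 22.0 11.0 0.0
      vertex 22.0 11.0 13.0
    endloop
  endfacet
  facet normal 0.9516 -0.3074 0.0000
    outer loop
      vertex 19.9 4.5 0.0
      vertex 22.0 11.0 13.0
      vertex 19.9 4.5 13.0
    endloop
  endfacet
endsolid part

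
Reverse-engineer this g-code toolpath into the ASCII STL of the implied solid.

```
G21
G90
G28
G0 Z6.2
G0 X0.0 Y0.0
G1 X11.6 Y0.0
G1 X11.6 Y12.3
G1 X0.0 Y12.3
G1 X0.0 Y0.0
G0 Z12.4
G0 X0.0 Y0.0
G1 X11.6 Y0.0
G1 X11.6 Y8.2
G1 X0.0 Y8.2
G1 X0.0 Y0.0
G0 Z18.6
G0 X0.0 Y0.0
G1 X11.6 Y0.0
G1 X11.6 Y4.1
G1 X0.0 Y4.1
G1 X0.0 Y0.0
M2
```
solid part
  facet normal 0.0000 0.0000 -1.0000
    outer loop
      vertex 11.6 16.4 0.0
      vertex 11.6 0.0 0.0
      vertex 0.0 0.0 0.0
    endloop
  endfacet
  facet normal 0.0000 0.0000 -1.0000
    outer loop
      vertex 0.0 16.4 0.0
      vertex 11.6 16.4 0.0
      vertex 0.0 0.0 0.0
    endloop
  endfacet
  facet normal 0.0000 -1.0000 0.0000
    outer loop
      vertex 0.0 0.0 0.0
      vertex 11.6 0.0 0.0
      vertex 11.6 0.0 24.8
    endloop
  endfacet
  facet normal 0.0000 -1.0000 0.0000
    outer loop
      vertex 0.0 0.0 0.0
      vertex 11.6 0.0 24.8
      vertex 0.0 0.0 24.8
    endloop
  endfacet
  facet normal 0.0000 0.8341 0.5516
    outer loop
      vertex 0.0 0.0 24.8
      vertex 11.6 0.0 24.8
      vertex 11.6 16.4 0.0
    endloop
  endfacet
  facet normal 0.0000 0.8341 0.5516
    outer loop
      vertex 0.0 0.0 24.8
      vertex 11.6 16.4 0.0
      vertex 0.0 16.4 0.0
    endloop
  endfacet
  facet normal -1.0000 0.0000 0.0000
    outer loop
      vertex 0.0 0.0 24.8
      vertex 0.0 16.4 0.0
      vertex 0.0 0.0 0.0
    endloop
  endfacet
  facet normal 1.0000 0.0000 0.0000
    outer loop
      vertex 11.6 0.0 0.0
      vertex 11.6 16.4 0.0
      vertex 11.6 0.0 24.8
    endloop
  endfacet
endsolid part

The G0 Z moves step by Δz≈6.2 mm. The G1 loops shrink linearly with z, so the solid tapers from its base footprint up to z≈24.8. Closing with a flat bottom cap and the tapered top and triangulating gives 8 facets — a wedge (ramp): 11.6 × 16.4 mm base, rising to 24.8 mm along the y=0 edge and sloping linearly to z=0 at y=16.4.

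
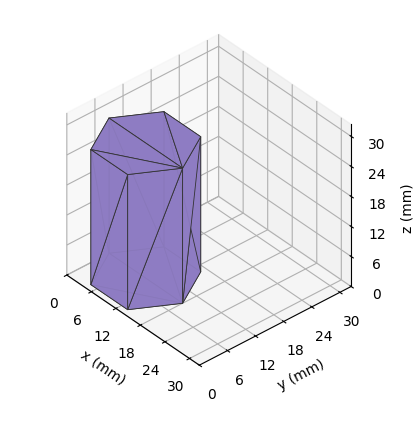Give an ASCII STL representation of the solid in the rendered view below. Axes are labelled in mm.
Reading the render: the shape is a regular 6-sided prism (a cylinder approximated with 6 flat sides), circumscribed radius ≈ 9 mm, height ≈ 27 mm (dimensions read to the nearest mm from the axis ticks). For the STL, each face is triangulated and given an outward normal.

solid part
  facet normal 0.0000 0.0000 -1.0000
    outer loop
      vertex 4.500 16.794 0.000
      vertex 13.500 16.794 0.000
      vertex 18.000 9.000 0.000
    endloop
  endfacet
  facet normal 0.0000 0.0000 -1.0000
    outer loop
      vertex 0.000 9.000 0.000
      vertex 4.500 16.794 0.000
      vertex 18.000 9.000 0.000
    endloop
  endfacet
  facet normal 0.0000 0.0000 -1.0000
    outer loop
      vertex 4.500 1.206 0.000
      vertex 0.000 9.000 0.000
      vertex 18.000 9.000 0.000
    endloop
  endfacet
  facet normal 0.0000 0.0000 -1.0000
    outer loop
      vertex 13.500 1.206 0.000
      vertex 4.500 1.206 0.000
      vertex 18.000 9.000 0.000
    endloop
  endfacet
  facet normal 0.0000 0.0000 1.0000
    outer loop
      vertex 18.000 9.000 27.000
      vertex 13.500 16.794 27.000
      vertex 4.500 16.794 27.000
    endloop
  endfacet
  facet normal 0.0000 0.0000 1.0000
    outer loop
      vertex 18.000 9.000 27.000
      vertex 4.500 16.794 27.000
      vertex 0.000 9.000 27.000
    endloop
  endfacet
  facet normal 0.0000 0.0000 1.0000
    outer loop
      vertex 18.000 9.000 27.000
      vertex 0.000 9.000 27.000
      vertex 4.500 1.206 27.000
    endloop
  endfacet
  facet normal 0.0000 0.0000 1.0000
    outer loop
      vertex 18.000 9.000 27.000
      vertex 4.500 1.206 27.000
      vertex 13.500 1.206 27.000
    endloop
  endfacet
  facet normal 0.8660 0.5000 0.0000
    outer loop
      vertex 18.000 9.000 0.000
      vertex 13.500 16.794 0.000
      vertex 13.500 16.794 27.000
    endloop
  endfacet
  facet normal 0.8660 0.5000 0.0000
    outer loop
      vertex 18.000 9.000 0.000
      vertex 13.500 16.794 27.000
      vertex 18.000 9.000 27.000
    endloop
  endfacet
  facet normal 0.0000 1.0000 0.0000
    outer loop
      vertex 13.500 16.794 0.000
      vertex 4.500 16.794 0.000
      vertex 4.500 16.794 27.000
    endloop
  endfacet
  facet normal 0.0000 1.0000 0.0000
    outer loop
      vertex 13.500 16.794 0.000
      vertex 4.500 16.794 27.000
      vertex 13.500 16.794 27.000
    endloop
  endfacet
  facet normal -0.8660 0.5000 0.0000
    outer loop
      vertex 4.500 16.794 0.000
      vertex 0.000 9.000 0.000
      vertex 0.000 9.000 27.000
    endloop
  endfacet
  facet normal -0.8660 0.5000 0.0000
    outer loop
      vertex 4.500 16.794 0.000
      vertex 0.000 9.000 27.000
      vertex 4.500 16.794 27.000
    endloop
  endfacet
  facet normal -0.8660 -0.5000 0.0000
    outer loop
      vertex 0.000 9.000 0.000
      vertex 4.500 1.206 0.000
      vertex 4.500 1.206 27.000
    endloop
  endfacet
  facet normal -0.8660 -0.5000 0.0000
    outer loop
      vertex 0.000 9.000 0.000
      vertex 4.500 1.206 27.000
      vertex 0.000 9.000 27.000
    endloop
  endfacet
  facet normal 0.0000 -1.0000 0.0000
    outer loop
      vertex 4.500 1.206 0.000
      vertex 13.500 1.206 0.000
      vertex 13.500 1.206 27.000
    endloop
  endfacet
  facet normal 0.0000 -1.0000 0.0000
    outer loop
      vertex 4.500 1.206 0.000
      vertex 13.500 1.206 27.000
      vertex 4.500 1.206 27.000
    endloop
  endfacet
  facet normal 0.8660 -0.5000 0.0000
    outer loop
      vertex 13.500 1.206 0.000
      vertex 18.000 9.000 0.000
      vertex 18.000 9.000 27.000
    endloop
  endfacet
  facet normal 0.8660 -0.5000 0.0000
    outer loop
      vertex 13.500 1.206 0.000
      vertex 18.000 9.000 27.000
      vertex 13.500 1.206 27.000
    endloop
  endfacet
endsolid part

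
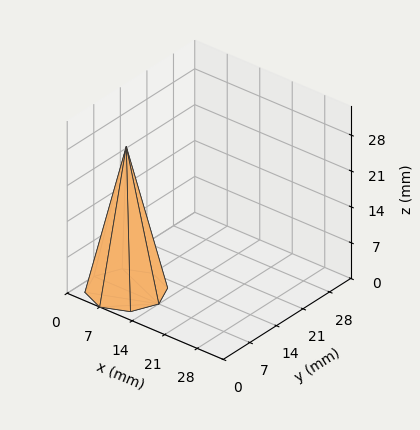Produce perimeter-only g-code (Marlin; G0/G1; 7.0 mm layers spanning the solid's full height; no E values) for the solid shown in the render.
Reading the render: the shape is a regular 8-sided pyramid, base circumscribed radius ≈ 7 mm, apex at z ≈ 28 mm (dimensions read to the nearest mm from the axis ticks). For the g-code, the solid's height is divided into equal slices at the stated Δz and each level perimeter traced with G1 moves after a G0 lift.

; perimeter-only toolpath
G21 ; units = mm
G90 ; absolute positioning
G28 ; home
; layer 1
G0 Z7.0
G0 X12.2 Y7.0
G1 X10.7 Y10.7
G1 X7.0 Y12.2
G1 X3.3 Y10.7
G1 X1.8 Y7.0
G1 X3.3 Y3.3
G1 X7.0 Y1.8
G1 X10.7 Y3.3
G1 X12.2 Y7.0
; layer 2
G0 Z14.0
G0 X10.5 Y7.0
G1 X9.4 Y9.4
G1 X7.0 Y10.5
G1 X4.5 Y9.4
G1 X3.5 Y7.0
G1 X4.5 Y4.5
G1 X7.0 Y3.5
G1 X9.4 Y4.5
G1 X10.5 Y7.0
; layer 3
G0 Z21.0
G0 X8.8 Y7.0
G1 X8.2 Y8.2
G1 X7.0 Y8.8
G1 X5.8 Y8.2
G1 X5.2 Y7.0
G1 X5.8 Y5.8
G1 X7.0 Y5.2
G1 X8.2 Y5.8
G1 X8.8 Y7.0
M2 ; end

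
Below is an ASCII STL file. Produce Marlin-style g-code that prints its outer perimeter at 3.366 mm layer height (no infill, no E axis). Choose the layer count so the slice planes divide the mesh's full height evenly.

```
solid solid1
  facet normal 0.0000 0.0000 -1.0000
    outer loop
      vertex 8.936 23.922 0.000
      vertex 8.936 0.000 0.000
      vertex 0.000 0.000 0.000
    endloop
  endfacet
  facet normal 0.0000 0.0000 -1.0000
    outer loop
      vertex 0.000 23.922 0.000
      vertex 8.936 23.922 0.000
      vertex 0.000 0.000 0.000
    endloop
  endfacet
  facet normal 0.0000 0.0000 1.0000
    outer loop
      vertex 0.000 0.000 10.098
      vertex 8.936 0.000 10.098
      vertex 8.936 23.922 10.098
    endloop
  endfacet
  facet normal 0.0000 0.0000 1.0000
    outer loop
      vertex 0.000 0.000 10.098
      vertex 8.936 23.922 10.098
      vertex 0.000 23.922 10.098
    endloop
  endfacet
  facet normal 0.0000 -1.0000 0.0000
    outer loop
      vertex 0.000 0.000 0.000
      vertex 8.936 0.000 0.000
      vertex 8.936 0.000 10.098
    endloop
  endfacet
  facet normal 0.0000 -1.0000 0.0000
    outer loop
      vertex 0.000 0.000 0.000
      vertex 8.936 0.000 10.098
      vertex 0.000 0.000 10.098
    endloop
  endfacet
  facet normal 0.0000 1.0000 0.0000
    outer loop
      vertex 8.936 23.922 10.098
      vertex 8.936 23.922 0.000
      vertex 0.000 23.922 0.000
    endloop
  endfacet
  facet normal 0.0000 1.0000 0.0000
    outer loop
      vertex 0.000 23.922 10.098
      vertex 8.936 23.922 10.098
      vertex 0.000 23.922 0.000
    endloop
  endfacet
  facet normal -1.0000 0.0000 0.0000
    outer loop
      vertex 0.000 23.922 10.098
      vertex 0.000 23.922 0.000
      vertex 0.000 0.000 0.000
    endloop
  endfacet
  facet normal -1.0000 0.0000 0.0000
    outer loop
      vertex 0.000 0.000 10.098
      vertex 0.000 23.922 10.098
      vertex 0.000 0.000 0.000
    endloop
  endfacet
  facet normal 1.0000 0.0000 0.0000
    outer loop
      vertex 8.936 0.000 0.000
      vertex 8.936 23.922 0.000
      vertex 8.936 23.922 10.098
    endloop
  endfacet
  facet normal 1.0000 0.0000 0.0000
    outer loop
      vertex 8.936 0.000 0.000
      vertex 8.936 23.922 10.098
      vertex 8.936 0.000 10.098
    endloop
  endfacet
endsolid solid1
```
; perimeter-only toolpath
G21 ; units = mm
G90 ; absolute positioning
G28 ; home
; layer 1
G0 Z3.366
G0 X0.000 Y0.000
G1 X8.936 Y0.000
G1 X8.936 Y23.922
G1 X0.000 Y23.922
G1 X0.000 Y0.000
; layer 2
G0 Z6.732
G0 X0.000 Y0.000
G1 X8.936 Y0.000
G1 X8.936 Y23.922
G1 X0.000 Y23.922
G1 X0.000 Y0.000
; layer 3
G0 Z10.098
G0 X0.000 Y0.000
G1 X8.936 Y0.000
G1 X8.936 Y23.922
G1 X0.000 Y23.922
G1 X0.000 Y0.000
M2 ; end

The solid is a rectangular box, roughly 8.94 × 23.9 mm footprint and 10.1 mm tall. Slicing at Δz = 3.366 mm — 3 equal slices spanning the solid's height, so layer i sits at z = i·h/3 — gives 3 non-empty perimeters. Each is a 4-segment closed polygon; G0 lifts to the layer z and rapids to the start vertex, then G1 traces the edges.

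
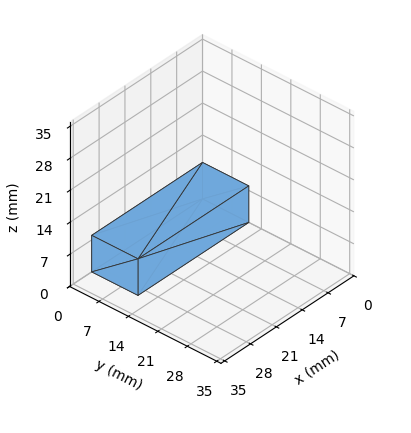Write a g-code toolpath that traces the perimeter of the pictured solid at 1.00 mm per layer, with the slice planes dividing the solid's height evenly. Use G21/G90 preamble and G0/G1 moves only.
Reading the render: the shape is a rectangular box, roughly 30 × 11 mm footprint and 8 mm tall (dimensions read to the nearest mm from the axis ticks). For the g-code, the solid's height is divided into equal slices at the stated Δz and each level perimeter traced with G1 moves after a G0 lift.

; perimeter-only toolpath
G21 ; units = mm
G90 ; absolute positioning
G28 ; home
; layer 1
G0 Z1.00
G0 X0.00 Y0.00
G1 X30.00 Y0.00
G1 X30.00 Y11.00
G1 X0.00 Y11.00
G1 X0.00 Y0.00
; layer 2
G0 Z2.00
G0 X0.00 Y0.00
G1 X30.00 Y0.00
G1 X30.00 Y11.00
G1 X0.00 Y11.00
G1 X0.00 Y0.00
; layer 3
G0 Z3.00
G0 X0.00 Y0.00
G1 X30.00 Y0.00
G1 X30.00 Y11.00
G1 X0.00 Y11.00
G1 X0.00 Y0.00
; layer 4
G0 Z4.00
G0 X0.00 Y0.00
G1 X30.00 Y0.00
G1 X30.00 Y11.00
G1 X0.00 Y11.00
G1 X0.00 Y0.00
; layer 5
G0 Z5.00
G0 X0.00 Y0.00
G1 X30.00 Y0.00
G1 X30.00 Y11.00
G1 X0.00 Y11.00
G1 X0.00 Y0.00
; layer 6
G0 Z6.00
G0 X0.00 Y0.00
G1 X30.00 Y0.00
G1 X30.00 Y11.00
G1 X0.00 Y11.00
G1 X0.00 Y0.00
; layer 7
G0 Z7.00
G0 X0.00 Y0.00
G1 X30.00 Y0.00
G1 X30.00 Y11.00
G1 X0.00 Y11.00
G1 X0.00 Y0.00
; layer 8
G0 Z8.00
G0 X0.00 Y0.00
G1 X30.00 Y0.00
G1 X30.00 Y11.00
G1 X0.00 Y11.00
G1 X0.00 Y0.00
M2 ; end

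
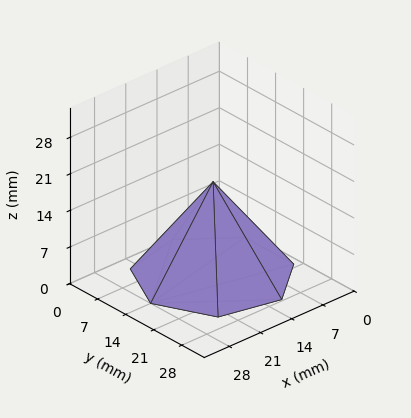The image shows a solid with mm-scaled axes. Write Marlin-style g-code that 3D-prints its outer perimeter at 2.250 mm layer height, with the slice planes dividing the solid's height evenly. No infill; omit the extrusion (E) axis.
Reading the render: the shape is a regular 7-sided pyramid, base circumscribed radius ≈ 14 mm, apex at z ≈ 18 mm (dimensions read to the nearest mm from the axis ticks). For the g-code, the solid's height is divided into equal slices at the stated Δz and each level perimeter traced with G1 moves after a G0 lift.

; perimeter-only toolpath
G21 ; units = mm
G90 ; absolute positioning
G28 ; home
; layer 1
G0 Z2.250
G0 X26.250 Y14.000
G1 X21.638 Y23.578
G1 X11.274 Y25.943
G1 X2.963 Y19.315
G1 X2.963 Y8.685
G1 X11.274 Y2.057
G1 X21.638 Y4.422
G1 X26.250 Y14.000
; layer 2
G0 Z4.500
G0 X24.500 Y14.000
G1 X20.547 Y22.210
G1 X11.664 Y24.237
G1 X4.540 Y18.556
G1 X4.540 Y9.444
G1 X11.664 Y3.763
G1 X20.547 Y5.790
G1 X24.500 Y14.000
; layer 3
G0 Z6.750
G0 X22.750 Y14.000
G1 X19.456 Y20.841
G1 X12.053 Y22.531
G1 X6.116 Y17.796
G1 X6.116 Y10.204
G1 X12.053 Y5.469
G1 X19.456 Y7.159
G1 X22.750 Y14.000
; layer 4
G0 Z9.000
G0 X21.000 Y14.000
G1 X18.364 Y19.473
G1 X12.442 Y20.825
G1 X7.693 Y17.037
G1 X7.693 Y10.963
G1 X12.442 Y7.175
G1 X18.364 Y8.527
G1 X21.000 Y14.000
; layer 5
G0 Z11.250
G0 X19.250 Y14.000
G1 X17.273 Y18.105
G1 X12.832 Y19.118
G1 X9.270 Y16.278
G1 X9.270 Y11.722
G1 X12.832 Y8.882
G1 X17.273 Y9.895
G1 X19.250 Y14.000
; layer 6
G0 Z13.500
G0 X17.500 Y14.000
G1 X16.182 Y16.736
G1 X13.221 Y17.412
G1 X10.847 Y15.518
G1 X10.847 Y12.482
G1 X13.221 Y10.588
G1 X16.182 Y11.264
G1 X17.500 Y14.000
; layer 7
G0 Z15.750
G0 X15.750 Y14.000
G1 X15.091 Y15.368
G1 X13.611 Y15.706
G1 X12.423 Y14.759
G1 X12.423 Y13.241
G1 X13.611 Y12.294
G1 X15.091 Y12.632
G1 X15.750 Y14.000
M2 ; end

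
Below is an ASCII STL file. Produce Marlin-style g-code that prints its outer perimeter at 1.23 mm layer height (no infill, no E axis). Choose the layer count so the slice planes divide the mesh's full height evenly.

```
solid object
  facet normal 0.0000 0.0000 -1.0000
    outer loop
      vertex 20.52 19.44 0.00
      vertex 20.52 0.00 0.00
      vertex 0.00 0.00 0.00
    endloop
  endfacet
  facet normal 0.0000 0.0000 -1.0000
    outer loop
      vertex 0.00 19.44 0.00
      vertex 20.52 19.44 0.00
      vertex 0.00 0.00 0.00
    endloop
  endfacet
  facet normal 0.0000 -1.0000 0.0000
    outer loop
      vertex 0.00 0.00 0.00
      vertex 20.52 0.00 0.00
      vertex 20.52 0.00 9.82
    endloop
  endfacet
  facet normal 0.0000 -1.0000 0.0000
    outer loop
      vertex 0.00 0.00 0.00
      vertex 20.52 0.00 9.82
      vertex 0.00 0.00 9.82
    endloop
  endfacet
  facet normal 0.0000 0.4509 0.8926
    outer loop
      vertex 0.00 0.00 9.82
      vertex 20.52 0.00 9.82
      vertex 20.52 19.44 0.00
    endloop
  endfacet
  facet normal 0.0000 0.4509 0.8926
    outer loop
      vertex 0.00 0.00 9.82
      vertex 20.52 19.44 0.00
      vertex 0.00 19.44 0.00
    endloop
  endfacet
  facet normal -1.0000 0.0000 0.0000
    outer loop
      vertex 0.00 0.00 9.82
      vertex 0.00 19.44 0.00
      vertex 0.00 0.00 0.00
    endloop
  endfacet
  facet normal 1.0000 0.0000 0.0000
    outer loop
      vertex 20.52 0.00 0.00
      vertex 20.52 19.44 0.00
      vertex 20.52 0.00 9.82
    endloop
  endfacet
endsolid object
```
; perimeter-only toolpath
G21 ; units = mm
G90 ; absolute positioning
G28 ; home
; layer 1
G0 Z1.23
G0 X0.00 Y0.00
G1 X20.52 Y0.00
G1 X20.52 Y17.01
G1 X0.00 Y17.01
G1 X0.00 Y0.00
; layer 2
G0 Z2.46
G0 X0.00 Y0.00
G1 X20.52 Y0.00
G1 X20.52 Y14.58
G1 X0.00 Y14.58
G1 X0.00 Y0.00
; layer 3
G0 Z3.68
G0 X0.00 Y0.00
G1 X20.52 Y0.00
G1 X20.52 Y12.15
G1 X0.00 Y12.15
G1 X0.00 Y0.00
; layer 4
G0 Z4.91
G0 X0.00 Y0.00
G1 X20.52 Y0.00
G1 X20.52 Y9.72
G1 X0.00 Y9.72
G1 X0.00 Y0.00
; layer 5
G0 Z6.14
G0 X0.00 Y0.00
G1 X20.52 Y0.00
G1 X20.52 Y7.29
G1 X0.00 Y7.29
G1 X0.00 Y0.00
; layer 6
G0 Z7.37
G0 X0.00 Y0.00
G1 X20.52 Y0.00
G1 X20.52 Y4.86
G1 X0.00 Y4.86
G1 X0.00 Y0.00
; layer 7
G0 Z8.59
G0 X0.00 Y0.00
G1 X20.52 Y0.00
G1 X20.52 Y2.43
G1 X0.00 Y2.43
G1 X0.00 Y0.00
M2 ; end

The solid is a wedge (ramp): 20.5 × 19.4 mm base, rising to 9.82 mm along the y=0 edge and sloping linearly to z=0 at y=19.4. Slicing at Δz = 1.23 mm — 8 equal slices spanning the solid's height, so layer i sits at z = i·h/8 — gives 7 non-empty perimeters. Each is a 4-segment closed polygon; G0 lifts to the layer z and rapids to the start vertex, then G1 traces the edges. The cross-section shrinks linearly with z (the slice at the apex is degenerate and omitted).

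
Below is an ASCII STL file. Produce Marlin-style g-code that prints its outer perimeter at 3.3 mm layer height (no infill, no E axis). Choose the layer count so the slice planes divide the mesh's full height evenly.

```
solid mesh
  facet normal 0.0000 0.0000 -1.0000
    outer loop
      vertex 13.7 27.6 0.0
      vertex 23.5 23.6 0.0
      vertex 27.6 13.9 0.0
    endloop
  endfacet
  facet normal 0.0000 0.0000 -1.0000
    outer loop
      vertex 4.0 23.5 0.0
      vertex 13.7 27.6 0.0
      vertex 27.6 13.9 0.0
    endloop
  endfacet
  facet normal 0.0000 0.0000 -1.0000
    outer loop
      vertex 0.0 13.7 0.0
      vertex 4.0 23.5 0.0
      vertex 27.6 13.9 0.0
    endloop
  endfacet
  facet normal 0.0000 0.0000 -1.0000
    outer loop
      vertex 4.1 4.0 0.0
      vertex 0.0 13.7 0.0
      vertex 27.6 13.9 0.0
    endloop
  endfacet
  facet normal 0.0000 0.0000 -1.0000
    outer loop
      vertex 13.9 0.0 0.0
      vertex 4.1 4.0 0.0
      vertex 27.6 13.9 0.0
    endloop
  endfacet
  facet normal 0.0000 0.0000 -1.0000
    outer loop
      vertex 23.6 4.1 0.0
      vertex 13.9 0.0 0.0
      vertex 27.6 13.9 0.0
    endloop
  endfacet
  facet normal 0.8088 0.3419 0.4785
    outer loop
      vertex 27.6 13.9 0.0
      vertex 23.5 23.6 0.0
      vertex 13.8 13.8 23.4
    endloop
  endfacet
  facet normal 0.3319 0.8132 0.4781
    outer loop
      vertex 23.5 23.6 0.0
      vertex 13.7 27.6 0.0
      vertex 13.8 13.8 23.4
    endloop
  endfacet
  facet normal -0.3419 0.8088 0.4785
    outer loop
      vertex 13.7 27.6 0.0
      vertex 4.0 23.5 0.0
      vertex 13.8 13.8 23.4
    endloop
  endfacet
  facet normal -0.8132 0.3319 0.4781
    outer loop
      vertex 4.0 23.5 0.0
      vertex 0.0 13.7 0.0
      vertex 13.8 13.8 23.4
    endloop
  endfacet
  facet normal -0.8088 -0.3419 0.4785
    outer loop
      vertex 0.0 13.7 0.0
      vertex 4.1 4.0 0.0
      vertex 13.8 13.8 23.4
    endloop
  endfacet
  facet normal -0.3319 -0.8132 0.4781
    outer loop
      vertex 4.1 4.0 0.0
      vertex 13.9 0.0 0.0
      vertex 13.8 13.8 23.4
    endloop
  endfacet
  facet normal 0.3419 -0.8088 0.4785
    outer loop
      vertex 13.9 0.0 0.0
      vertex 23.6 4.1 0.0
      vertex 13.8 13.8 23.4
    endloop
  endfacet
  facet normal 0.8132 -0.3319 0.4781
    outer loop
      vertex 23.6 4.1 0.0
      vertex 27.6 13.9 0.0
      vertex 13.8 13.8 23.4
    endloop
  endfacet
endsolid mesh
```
; perimeter-only toolpath
G21 ; units = mm
G90 ; absolute positioning
G28 ; home
; layer 1
G0 Z3.3
G0 X25.6 Y13.9
G1 X22.1 Y22.2
G1 X13.7 Y25.6
G1 X5.4 Y22.1
G1 X2.0 Y13.7
G1 X5.5 Y5.4
G1 X13.9 Y2.0
G1 X22.2 Y5.5
G1 X25.6 Y13.9
; layer 2
G0 Z6.7
G0 X23.7 Y13.9
G1 X20.7 Y20.8
G1 X13.7 Y23.7
G1 X6.8 Y20.7
G1 X3.9 Y13.7
G1 X6.9 Y6.8
G1 X13.9 Y3.9
G1 X20.8 Y6.9
G1 X23.7 Y13.9
; layer 3
G0 Z10.0
G0 X21.7 Y13.9
G1 X19.3 Y19.4
G1 X13.7 Y21.7
G1 X8.2 Y19.3
G1 X5.9 Y13.7
G1 X8.3 Y8.2
G1 X13.9 Y5.9
G1 X19.4 Y8.3
G1 X21.7 Y13.9
; layer 4
G0 Z13.4
G0 X19.7 Y13.8
G1 X18.0 Y18.0
G1 X13.8 Y19.7
G1 X9.6 Y18.0
G1 X7.9 Y13.8
G1 X9.6 Y9.6
G1 X13.8 Y7.9
G1 X18.0 Y9.6
G1 X19.7 Y13.8
; layer 5
G0 Z16.7
G0 X17.7 Y13.8
G1 X16.6 Y16.6
G1 X13.8 Y17.7
G1 X11.0 Y16.6
G1 X9.9 Y13.8
G1 X11.0 Y11.0
G1 X13.8 Y9.9
G1 X16.6 Y11.0
G1 X17.7 Y13.8
; layer 6
G0 Z20.1
G0 X15.8 Y13.8
G1 X15.2 Y15.2
G1 X13.8 Y15.8
G1 X12.4 Y15.2
G1 X11.8 Y13.8
G1 X12.4 Y12.4
G1 X13.8 Y11.8
G1 X15.2 Y12.4
G1 X15.8 Y13.8
M2 ; end

The solid is a regular 8-sided pyramid, base circumscribed radius ≈ 13.8 mm, apex at z ≈ 23.4 mm. Slicing at Δz = 3.3 mm — 7 equal slices spanning the solid's height, so layer i sits at z = i·h/7 — gives 6 non-empty perimeters. Each is a 8-segment closed polygon; G0 lifts to the layer z and rapids to the start vertex, then G1 traces the edges. The cross-section shrinks linearly with z (the slice at the apex is degenerate and omitted).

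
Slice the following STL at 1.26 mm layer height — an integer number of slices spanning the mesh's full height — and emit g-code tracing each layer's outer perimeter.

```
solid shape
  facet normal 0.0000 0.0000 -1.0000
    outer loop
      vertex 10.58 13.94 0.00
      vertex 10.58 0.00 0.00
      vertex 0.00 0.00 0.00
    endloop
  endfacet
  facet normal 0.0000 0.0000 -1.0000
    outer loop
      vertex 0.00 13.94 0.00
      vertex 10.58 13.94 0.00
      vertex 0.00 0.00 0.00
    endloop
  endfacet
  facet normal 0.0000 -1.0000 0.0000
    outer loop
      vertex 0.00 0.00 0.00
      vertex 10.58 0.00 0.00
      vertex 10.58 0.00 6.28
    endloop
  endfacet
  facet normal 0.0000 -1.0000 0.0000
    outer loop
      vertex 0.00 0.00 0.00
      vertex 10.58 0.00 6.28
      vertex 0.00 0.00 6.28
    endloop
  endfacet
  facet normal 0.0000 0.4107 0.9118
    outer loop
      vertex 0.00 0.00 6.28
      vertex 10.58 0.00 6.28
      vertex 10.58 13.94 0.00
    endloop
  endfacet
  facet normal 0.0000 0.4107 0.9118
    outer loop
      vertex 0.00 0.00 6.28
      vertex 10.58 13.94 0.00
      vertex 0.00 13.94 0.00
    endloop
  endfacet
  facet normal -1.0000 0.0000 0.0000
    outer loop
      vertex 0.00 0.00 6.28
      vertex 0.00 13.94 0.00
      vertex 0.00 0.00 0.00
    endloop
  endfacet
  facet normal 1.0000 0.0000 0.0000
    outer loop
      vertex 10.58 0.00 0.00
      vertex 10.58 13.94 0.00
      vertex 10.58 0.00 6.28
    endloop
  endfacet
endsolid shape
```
; perimeter-only toolpath
G21 ; units = mm
G90 ; absolute positioning
G28 ; home
; layer 1
G0 Z1.26
G0 X0.00 Y0.00
G1 X10.58 Y0.00
G1 X10.58 Y11.15
G1 X0.00 Y11.15
G1 X0.00 Y0.00
; layer 2
G0 Z2.51
G0 X0.00 Y0.00
G1 X10.58 Y0.00
G1 X10.58 Y8.36
G1 X0.00 Y8.36
G1 X0.00 Y0.00
; layer 3
G0 Z3.77
G0 X0.00 Y0.00
G1 X10.58 Y0.00
G1 X10.58 Y5.58
G1 X0.00 Y5.58
G1 X0.00 Y0.00
; layer 4
G0 Z5.02
G0 X0.00 Y0.00
G1 X10.58 Y0.00
G1 X10.58 Y2.79
G1 X0.00 Y2.79
G1 X0.00 Y0.00
M2 ; end

The solid is a wedge (ramp): 10.6 × 13.9 mm base, rising to 6.28 mm along the y=0 edge and sloping linearly to z=0 at y=13.9. Slicing at Δz = 1.26 mm — 5 equal slices spanning the solid's height, so layer i sits at z = i·h/5 — gives 4 non-empty perimeters. Each is a 4-segment closed polygon; G0 lifts to the layer z and rapids to the start vertex, then G1 traces the edges. The cross-section shrinks linearly with z (the slice at the apex is degenerate and omitted).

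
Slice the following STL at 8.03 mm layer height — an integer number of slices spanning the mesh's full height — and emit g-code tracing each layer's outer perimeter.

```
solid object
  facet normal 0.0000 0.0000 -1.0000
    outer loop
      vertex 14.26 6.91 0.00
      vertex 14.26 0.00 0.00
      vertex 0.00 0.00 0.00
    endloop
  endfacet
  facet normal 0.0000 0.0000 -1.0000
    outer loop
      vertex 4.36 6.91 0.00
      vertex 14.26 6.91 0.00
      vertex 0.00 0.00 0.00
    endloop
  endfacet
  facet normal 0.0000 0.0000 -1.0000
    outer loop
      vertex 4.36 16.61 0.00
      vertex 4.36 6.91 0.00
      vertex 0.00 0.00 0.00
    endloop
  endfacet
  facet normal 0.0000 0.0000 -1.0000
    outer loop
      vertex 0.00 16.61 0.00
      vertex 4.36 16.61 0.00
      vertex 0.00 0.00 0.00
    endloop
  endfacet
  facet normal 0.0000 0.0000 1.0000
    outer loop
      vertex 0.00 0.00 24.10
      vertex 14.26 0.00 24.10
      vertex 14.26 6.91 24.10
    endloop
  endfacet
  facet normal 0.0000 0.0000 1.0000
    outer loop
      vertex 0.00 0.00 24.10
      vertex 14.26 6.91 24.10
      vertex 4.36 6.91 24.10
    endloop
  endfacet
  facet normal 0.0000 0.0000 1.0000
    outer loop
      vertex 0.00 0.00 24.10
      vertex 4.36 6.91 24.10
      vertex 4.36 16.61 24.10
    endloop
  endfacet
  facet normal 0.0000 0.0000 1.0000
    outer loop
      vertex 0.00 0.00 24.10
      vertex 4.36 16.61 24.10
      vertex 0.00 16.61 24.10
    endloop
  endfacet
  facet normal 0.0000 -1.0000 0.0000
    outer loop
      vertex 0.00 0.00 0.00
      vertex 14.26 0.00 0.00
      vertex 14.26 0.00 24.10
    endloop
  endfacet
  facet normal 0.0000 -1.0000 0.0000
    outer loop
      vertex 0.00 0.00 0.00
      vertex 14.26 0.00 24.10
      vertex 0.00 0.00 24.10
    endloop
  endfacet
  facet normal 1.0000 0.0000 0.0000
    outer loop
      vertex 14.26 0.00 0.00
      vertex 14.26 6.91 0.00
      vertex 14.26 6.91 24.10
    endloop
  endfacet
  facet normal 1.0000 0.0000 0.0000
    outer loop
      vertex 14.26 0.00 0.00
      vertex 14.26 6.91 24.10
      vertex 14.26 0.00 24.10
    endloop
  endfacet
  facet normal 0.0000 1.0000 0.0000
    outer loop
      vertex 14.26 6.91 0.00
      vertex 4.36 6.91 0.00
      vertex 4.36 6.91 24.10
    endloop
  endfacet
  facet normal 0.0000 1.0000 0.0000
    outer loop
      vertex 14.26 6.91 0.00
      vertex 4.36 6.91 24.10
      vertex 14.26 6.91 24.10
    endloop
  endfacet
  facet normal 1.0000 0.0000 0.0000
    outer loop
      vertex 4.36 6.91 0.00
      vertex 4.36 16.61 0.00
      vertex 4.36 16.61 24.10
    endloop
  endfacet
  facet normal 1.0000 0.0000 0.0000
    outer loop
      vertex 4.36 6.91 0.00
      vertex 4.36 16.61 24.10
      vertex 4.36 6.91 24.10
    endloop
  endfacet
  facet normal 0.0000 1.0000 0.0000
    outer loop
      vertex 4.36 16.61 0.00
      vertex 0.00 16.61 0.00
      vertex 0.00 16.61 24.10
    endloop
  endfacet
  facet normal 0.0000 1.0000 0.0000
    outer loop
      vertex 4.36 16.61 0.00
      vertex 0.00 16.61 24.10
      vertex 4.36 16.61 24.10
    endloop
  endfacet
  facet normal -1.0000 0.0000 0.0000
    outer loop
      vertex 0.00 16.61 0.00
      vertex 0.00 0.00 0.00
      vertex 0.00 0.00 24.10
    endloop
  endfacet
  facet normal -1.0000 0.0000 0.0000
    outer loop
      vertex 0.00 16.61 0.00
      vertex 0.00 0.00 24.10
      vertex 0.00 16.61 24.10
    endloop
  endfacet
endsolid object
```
; perimeter-only toolpath
G21 ; units = mm
G90 ; absolute positioning
G28 ; home
; layer 1
G0 Z8.03
G0 X0.00 Y0.00
G1 X14.26 Y0.00
G1 X14.26 Y6.91
G1 X4.36 Y6.91
G1 X4.36 Y16.61
G1 X0.00 Y16.61
G1 X0.00 Y0.00
; layer 2
G0 Z16.07
G0 X0.00 Y0.00
G1 X14.26 Y0.00
G1 X14.26 Y6.91
G1 X4.36 Y6.91
G1 X4.36 Y16.61
G1 X0.00 Y16.61
G1 X0.00 Y0.00
; layer 3
G0 Z24.10
G0 X0.00 Y0.00
G1 X14.26 Y0.00
G1 X14.26 Y6.91
G1 X4.36 Y6.91
G1 X4.36 Y16.61
G1 X0.00 Y16.61
G1 X0.00 Y0.00
M2 ; end

The solid is an L-shaped prism: outer 14.3 × 16.6 mm, arm thicknesses ≈ 6.91 mm (horizontal) and 4.36 mm (vertical), extruded 24.1 mm in z. Slicing at Δz = 8.03 mm — 3 equal slices spanning the solid's height, so layer i sits at z = i·h/3 — gives 3 non-empty perimeters. Each is a 6-segment closed polygon; G0 lifts to the layer z and rapids to the start vertex, then G1 traces the edges.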